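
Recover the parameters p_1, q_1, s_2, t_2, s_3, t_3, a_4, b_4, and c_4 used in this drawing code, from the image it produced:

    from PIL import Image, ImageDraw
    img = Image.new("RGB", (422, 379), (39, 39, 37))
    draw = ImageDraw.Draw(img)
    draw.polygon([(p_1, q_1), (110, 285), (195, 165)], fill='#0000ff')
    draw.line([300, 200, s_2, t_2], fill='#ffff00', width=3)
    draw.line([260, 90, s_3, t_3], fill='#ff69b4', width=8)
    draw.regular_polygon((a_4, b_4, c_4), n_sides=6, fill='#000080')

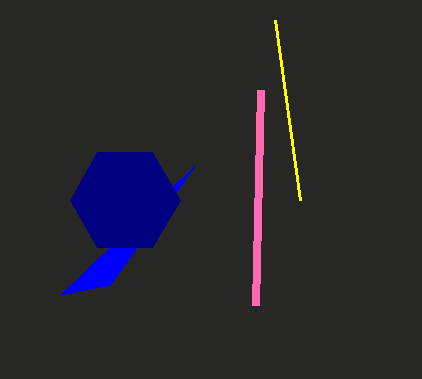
p_1 = 60; q_1 = 295; s_2 = 275; t_2 = 20; s_3 = 255; t_3 = 305; a_4 = 125; b_4 = 200; c_4 = 55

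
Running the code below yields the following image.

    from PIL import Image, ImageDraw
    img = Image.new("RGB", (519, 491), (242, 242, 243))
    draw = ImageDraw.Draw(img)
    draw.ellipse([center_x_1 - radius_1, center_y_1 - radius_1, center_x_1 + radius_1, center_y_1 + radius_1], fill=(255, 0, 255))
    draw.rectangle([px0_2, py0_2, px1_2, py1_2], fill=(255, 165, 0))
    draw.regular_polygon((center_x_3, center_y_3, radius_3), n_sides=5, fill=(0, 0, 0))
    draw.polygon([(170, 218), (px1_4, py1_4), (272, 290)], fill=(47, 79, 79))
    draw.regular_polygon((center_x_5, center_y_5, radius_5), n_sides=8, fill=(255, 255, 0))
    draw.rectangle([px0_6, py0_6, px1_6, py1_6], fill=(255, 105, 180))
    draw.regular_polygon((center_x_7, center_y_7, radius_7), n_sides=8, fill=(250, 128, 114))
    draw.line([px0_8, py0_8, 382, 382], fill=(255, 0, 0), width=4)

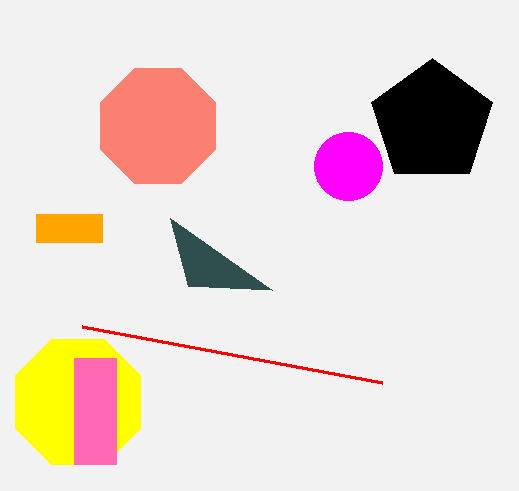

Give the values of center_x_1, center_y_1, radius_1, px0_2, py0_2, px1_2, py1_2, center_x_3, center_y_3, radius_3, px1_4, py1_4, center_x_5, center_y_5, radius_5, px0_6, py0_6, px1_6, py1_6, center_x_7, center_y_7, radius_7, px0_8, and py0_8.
center_x_1 = 348
center_y_1 = 166
radius_1 = 34
px0_2 = 36
py0_2 = 214
px1_2 = 102
py1_2 = 242
center_x_3 = 432
center_y_3 = 122
radius_3 = 64
px1_4 = 188
py1_4 = 286
center_x_5 = 78
center_y_5 = 402
radius_5 = 68
px0_6 = 74
py0_6 = 358
px1_6 = 116
py1_6 = 464
center_x_7 = 158
center_y_7 = 126
radius_7 = 62
px0_8 = 82
py0_8 = 326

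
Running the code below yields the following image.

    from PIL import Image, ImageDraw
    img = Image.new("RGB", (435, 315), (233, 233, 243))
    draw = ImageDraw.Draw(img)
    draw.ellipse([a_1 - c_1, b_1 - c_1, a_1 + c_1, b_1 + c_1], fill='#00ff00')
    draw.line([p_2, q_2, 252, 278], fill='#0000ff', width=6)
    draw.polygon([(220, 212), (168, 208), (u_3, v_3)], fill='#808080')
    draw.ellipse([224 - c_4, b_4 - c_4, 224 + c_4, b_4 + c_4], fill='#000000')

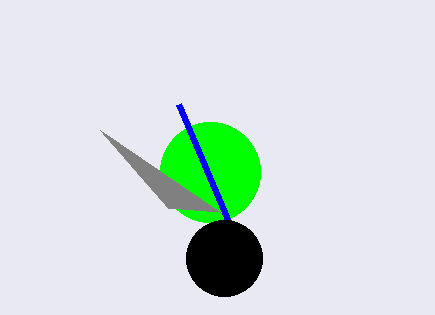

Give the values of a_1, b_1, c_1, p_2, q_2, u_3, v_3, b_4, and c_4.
a_1 = 210
b_1 = 172
c_1 = 50
p_2 = 178
q_2 = 104
u_3 = 100
v_3 = 130
b_4 = 258
c_4 = 38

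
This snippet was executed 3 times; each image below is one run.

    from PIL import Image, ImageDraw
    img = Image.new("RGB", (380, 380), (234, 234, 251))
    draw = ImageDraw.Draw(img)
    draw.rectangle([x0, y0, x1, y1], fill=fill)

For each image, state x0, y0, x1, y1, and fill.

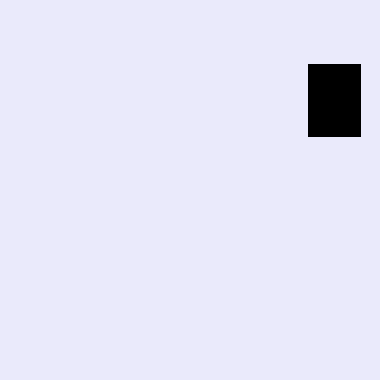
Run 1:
x0 = 308; y0 = 64; x1 = 360; y1 = 136; fill = 'black'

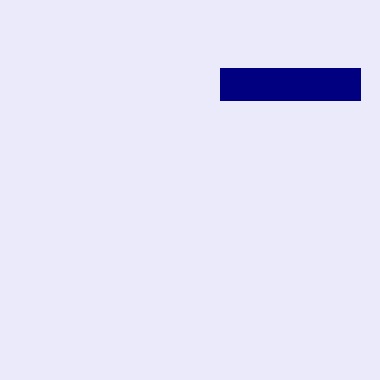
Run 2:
x0 = 220, y0 = 68, x1 = 360, y1 = 100, fill = 'navy'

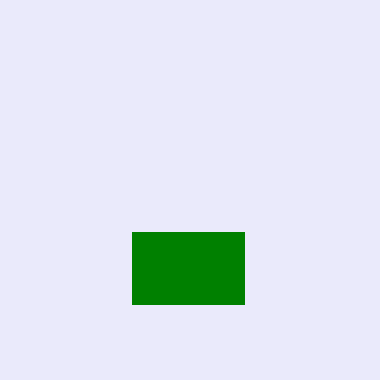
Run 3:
x0 = 132
y0 = 232
x1 = 244
y1 = 304
fill = 'green'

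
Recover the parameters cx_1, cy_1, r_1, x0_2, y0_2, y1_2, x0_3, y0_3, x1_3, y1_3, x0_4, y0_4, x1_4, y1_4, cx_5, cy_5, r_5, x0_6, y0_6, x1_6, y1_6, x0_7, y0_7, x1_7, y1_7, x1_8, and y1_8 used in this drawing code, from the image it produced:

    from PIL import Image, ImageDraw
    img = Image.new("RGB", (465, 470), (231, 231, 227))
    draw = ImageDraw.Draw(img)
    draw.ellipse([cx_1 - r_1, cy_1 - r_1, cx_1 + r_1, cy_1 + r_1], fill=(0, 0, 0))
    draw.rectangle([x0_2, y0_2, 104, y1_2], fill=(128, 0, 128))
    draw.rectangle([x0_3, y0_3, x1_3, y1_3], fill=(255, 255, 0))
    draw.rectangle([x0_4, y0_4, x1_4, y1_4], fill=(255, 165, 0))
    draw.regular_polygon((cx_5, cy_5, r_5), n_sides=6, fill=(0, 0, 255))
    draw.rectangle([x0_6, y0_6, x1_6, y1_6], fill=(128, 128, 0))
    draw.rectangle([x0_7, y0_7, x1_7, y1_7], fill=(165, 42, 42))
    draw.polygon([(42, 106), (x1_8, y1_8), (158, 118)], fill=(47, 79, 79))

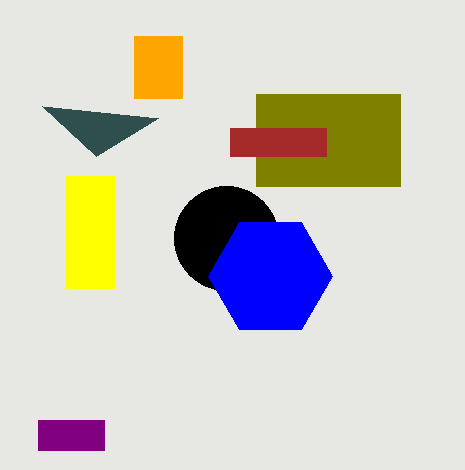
cx_1 = 226
cy_1 = 238
r_1 = 52
x0_2 = 38
y0_2 = 420
y1_2 = 450
x0_3 = 66
y0_3 = 176
x1_3 = 114
y1_3 = 288
x0_4 = 134
y0_4 = 36
x1_4 = 182
y1_4 = 98
cx_5 = 270
cy_5 = 276
r_5 = 62
x0_6 = 256
y0_6 = 94
x1_6 = 400
y1_6 = 186
x0_7 = 230
y0_7 = 128
x1_7 = 326
y1_7 = 156
x1_8 = 96
y1_8 = 156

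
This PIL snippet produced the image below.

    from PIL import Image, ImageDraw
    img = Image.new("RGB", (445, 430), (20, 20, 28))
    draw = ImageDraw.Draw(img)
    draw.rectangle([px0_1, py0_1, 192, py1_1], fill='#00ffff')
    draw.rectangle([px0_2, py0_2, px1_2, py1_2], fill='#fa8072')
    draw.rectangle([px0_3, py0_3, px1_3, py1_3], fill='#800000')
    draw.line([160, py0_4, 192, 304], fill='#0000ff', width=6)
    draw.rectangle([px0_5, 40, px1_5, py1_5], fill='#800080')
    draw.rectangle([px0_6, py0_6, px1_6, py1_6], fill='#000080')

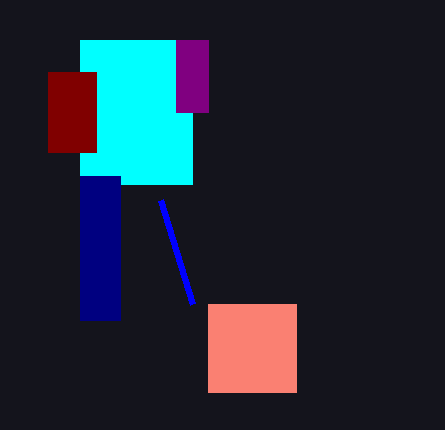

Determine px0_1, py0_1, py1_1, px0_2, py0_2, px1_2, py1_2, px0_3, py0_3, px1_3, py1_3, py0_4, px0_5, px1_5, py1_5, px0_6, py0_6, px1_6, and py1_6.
px0_1 = 80, py0_1 = 40, py1_1 = 184, px0_2 = 208, py0_2 = 304, px1_2 = 296, py1_2 = 392, px0_3 = 48, py0_3 = 72, px1_3 = 96, py1_3 = 152, py0_4 = 200, px0_5 = 176, px1_5 = 208, py1_5 = 112, px0_6 = 80, py0_6 = 176, px1_6 = 120, py1_6 = 320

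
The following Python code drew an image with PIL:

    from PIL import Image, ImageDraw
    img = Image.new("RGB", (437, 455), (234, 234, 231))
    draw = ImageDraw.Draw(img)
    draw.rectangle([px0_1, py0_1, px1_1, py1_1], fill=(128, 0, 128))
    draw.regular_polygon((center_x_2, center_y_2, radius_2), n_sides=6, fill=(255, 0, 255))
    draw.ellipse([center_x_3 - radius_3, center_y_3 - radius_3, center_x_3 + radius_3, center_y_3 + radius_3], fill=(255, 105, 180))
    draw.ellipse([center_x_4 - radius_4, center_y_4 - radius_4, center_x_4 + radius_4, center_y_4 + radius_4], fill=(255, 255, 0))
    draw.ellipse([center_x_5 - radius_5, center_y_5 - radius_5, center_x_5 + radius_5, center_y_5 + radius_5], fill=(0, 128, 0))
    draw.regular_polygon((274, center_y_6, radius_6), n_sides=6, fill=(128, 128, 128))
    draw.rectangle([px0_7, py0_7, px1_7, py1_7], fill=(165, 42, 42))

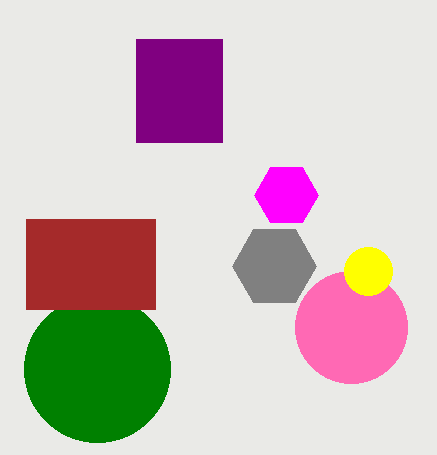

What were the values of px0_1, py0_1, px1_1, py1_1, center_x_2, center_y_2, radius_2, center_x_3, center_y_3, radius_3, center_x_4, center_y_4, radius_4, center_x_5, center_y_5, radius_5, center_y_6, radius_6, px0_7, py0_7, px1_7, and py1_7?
px0_1 = 136
py0_1 = 39
px1_1 = 222
py1_1 = 142
center_x_2 = 286
center_y_2 = 195
radius_2 = 32
center_x_3 = 351
center_y_3 = 327
radius_3 = 56
center_x_4 = 368
center_y_4 = 271
radius_4 = 24
center_x_5 = 97
center_y_5 = 369
radius_5 = 73
center_y_6 = 266
radius_6 = 42
px0_7 = 26
py0_7 = 219
px1_7 = 155
py1_7 = 309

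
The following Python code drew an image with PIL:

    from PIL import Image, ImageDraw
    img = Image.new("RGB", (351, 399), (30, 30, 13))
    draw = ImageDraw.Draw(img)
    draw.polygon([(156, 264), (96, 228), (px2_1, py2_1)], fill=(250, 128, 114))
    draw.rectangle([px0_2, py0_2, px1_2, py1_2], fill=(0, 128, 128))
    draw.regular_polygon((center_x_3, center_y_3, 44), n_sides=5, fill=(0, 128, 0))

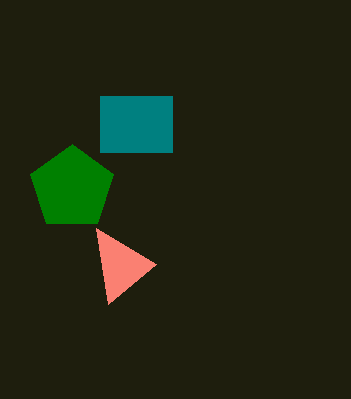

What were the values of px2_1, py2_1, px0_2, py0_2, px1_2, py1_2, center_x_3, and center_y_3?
px2_1 = 108
py2_1 = 304
px0_2 = 100
py0_2 = 96
px1_2 = 172
py1_2 = 152
center_x_3 = 72
center_y_3 = 188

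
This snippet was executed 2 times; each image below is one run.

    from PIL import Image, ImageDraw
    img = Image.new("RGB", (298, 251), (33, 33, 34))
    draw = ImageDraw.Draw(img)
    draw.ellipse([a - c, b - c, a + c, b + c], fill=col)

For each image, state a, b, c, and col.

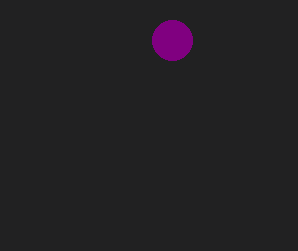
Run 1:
a = 172; b = 40; c = 20; col = 'purple'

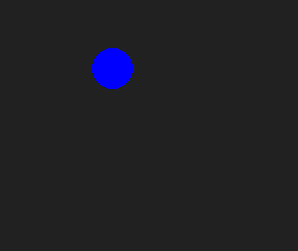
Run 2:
a = 112; b = 68; c = 20; col = 'blue'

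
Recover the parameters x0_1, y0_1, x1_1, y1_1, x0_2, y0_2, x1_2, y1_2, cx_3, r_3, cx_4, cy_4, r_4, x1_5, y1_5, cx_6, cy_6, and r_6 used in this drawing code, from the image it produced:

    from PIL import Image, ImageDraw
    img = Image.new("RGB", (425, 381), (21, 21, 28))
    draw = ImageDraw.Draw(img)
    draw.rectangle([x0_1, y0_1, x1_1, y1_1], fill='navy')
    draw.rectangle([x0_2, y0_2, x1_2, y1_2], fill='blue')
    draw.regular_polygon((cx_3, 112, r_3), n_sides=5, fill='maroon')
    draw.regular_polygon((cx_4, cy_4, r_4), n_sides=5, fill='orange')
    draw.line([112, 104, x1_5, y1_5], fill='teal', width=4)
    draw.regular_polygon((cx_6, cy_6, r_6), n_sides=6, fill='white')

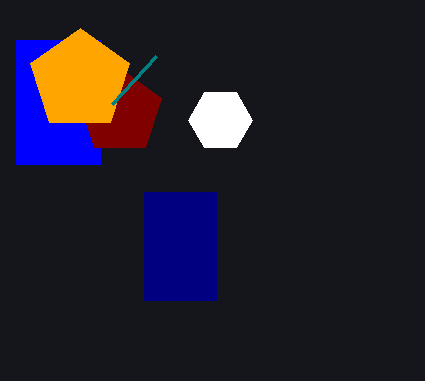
x0_1 = 144
y0_1 = 192
x1_1 = 216
y1_1 = 300
x0_2 = 16
y0_2 = 40
x1_2 = 100
y1_2 = 164
cx_3 = 120
r_3 = 44
cx_4 = 80
cy_4 = 80
r_4 = 52
x1_5 = 156
y1_5 = 56
cx_6 = 220
cy_6 = 120
r_6 = 32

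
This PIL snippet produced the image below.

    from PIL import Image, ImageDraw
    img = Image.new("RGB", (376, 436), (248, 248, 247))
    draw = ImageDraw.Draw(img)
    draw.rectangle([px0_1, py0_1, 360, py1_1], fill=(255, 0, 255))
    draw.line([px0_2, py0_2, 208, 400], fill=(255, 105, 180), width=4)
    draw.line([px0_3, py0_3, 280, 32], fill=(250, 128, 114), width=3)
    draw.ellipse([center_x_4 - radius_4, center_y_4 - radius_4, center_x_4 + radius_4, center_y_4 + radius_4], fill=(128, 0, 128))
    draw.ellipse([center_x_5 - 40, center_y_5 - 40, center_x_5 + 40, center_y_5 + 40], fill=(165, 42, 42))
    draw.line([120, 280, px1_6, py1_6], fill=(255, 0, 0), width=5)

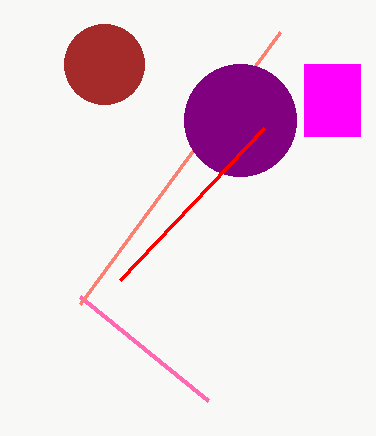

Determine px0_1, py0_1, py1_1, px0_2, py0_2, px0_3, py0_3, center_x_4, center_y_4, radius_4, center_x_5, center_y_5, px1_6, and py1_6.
px0_1 = 304; py0_1 = 64; py1_1 = 136; px0_2 = 80; py0_2 = 296; px0_3 = 80; py0_3 = 304; center_x_4 = 240; center_y_4 = 120; radius_4 = 56; center_x_5 = 104; center_y_5 = 64; px1_6 = 264; py1_6 = 128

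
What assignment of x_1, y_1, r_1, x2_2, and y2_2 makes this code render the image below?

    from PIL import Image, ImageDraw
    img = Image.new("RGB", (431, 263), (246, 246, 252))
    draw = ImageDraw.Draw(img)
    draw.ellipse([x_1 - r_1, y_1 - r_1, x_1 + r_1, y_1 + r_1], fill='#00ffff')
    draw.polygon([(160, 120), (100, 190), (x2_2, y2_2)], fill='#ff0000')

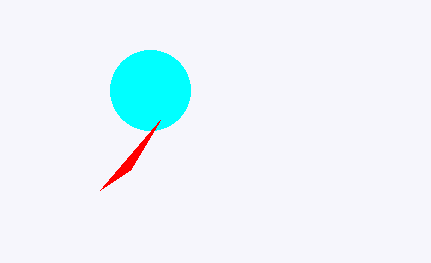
x_1 = 150; y_1 = 90; r_1 = 40; x2_2 = 130; y2_2 = 170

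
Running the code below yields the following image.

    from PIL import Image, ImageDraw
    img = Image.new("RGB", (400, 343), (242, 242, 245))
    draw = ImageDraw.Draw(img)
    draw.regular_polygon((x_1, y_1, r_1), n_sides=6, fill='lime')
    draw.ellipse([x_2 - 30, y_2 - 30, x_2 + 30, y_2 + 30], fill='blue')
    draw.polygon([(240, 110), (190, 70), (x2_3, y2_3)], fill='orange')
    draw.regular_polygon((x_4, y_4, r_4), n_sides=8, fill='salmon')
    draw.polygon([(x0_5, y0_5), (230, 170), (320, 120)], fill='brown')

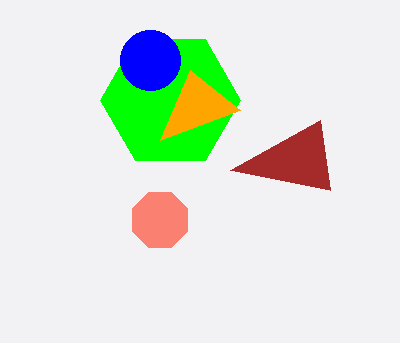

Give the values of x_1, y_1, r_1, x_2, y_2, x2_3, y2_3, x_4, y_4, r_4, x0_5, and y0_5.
x_1 = 170, y_1 = 100, r_1 = 70, x_2 = 150, y_2 = 60, x2_3 = 160, y2_3 = 140, x_4 = 160, y_4 = 220, r_4 = 30, x0_5 = 330, y0_5 = 190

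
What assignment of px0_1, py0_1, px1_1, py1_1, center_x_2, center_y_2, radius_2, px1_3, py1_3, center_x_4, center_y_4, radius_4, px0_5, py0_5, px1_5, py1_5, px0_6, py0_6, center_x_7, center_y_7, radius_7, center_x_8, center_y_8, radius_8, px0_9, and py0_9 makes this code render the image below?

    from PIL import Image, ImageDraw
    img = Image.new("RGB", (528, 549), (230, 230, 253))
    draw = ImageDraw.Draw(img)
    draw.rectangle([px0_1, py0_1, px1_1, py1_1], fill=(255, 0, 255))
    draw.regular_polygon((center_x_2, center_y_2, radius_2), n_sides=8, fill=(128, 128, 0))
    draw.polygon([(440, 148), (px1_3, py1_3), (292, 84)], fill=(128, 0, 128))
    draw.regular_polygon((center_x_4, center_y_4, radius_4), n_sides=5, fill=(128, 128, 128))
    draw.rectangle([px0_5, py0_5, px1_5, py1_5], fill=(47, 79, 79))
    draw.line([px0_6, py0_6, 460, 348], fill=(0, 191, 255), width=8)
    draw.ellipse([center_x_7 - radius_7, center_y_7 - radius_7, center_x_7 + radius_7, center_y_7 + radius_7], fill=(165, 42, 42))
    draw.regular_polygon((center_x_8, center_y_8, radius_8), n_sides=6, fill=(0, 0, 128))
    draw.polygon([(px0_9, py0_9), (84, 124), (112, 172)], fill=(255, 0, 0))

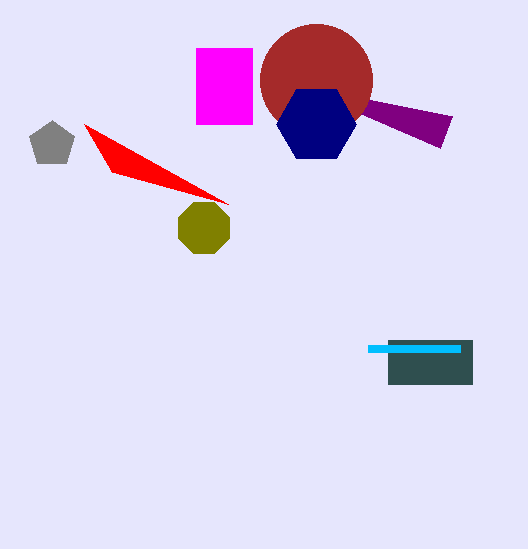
px0_1 = 196
py0_1 = 48
px1_1 = 252
py1_1 = 124
center_x_2 = 204
center_y_2 = 228
radius_2 = 28
px1_3 = 452
py1_3 = 116
center_x_4 = 52
center_y_4 = 144
radius_4 = 24
px0_5 = 388
py0_5 = 340
px1_5 = 472
py1_5 = 384
px0_6 = 368
py0_6 = 348
center_x_7 = 316
center_y_7 = 80
radius_7 = 56
center_x_8 = 316
center_y_8 = 124
radius_8 = 40
px0_9 = 228
py0_9 = 204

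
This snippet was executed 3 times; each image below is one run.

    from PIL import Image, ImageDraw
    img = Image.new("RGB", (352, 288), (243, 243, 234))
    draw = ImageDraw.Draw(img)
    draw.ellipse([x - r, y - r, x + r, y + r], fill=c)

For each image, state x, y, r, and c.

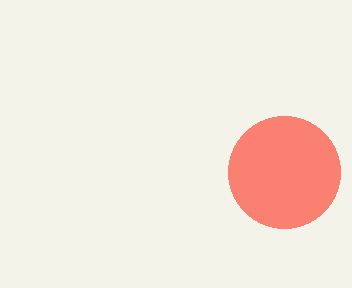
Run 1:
x = 284
y = 172
r = 56
c = 'salmon'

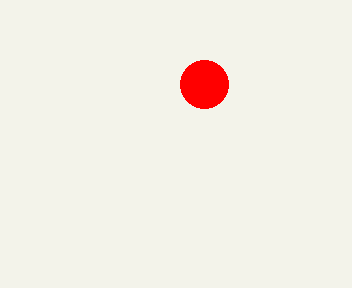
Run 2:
x = 204
y = 84
r = 24
c = 'red'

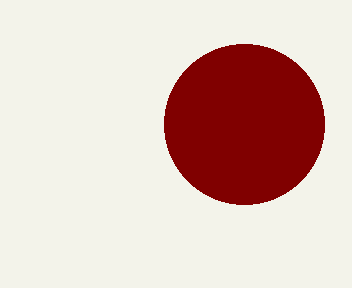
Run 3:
x = 244; y = 124; r = 80; c = 'maroon'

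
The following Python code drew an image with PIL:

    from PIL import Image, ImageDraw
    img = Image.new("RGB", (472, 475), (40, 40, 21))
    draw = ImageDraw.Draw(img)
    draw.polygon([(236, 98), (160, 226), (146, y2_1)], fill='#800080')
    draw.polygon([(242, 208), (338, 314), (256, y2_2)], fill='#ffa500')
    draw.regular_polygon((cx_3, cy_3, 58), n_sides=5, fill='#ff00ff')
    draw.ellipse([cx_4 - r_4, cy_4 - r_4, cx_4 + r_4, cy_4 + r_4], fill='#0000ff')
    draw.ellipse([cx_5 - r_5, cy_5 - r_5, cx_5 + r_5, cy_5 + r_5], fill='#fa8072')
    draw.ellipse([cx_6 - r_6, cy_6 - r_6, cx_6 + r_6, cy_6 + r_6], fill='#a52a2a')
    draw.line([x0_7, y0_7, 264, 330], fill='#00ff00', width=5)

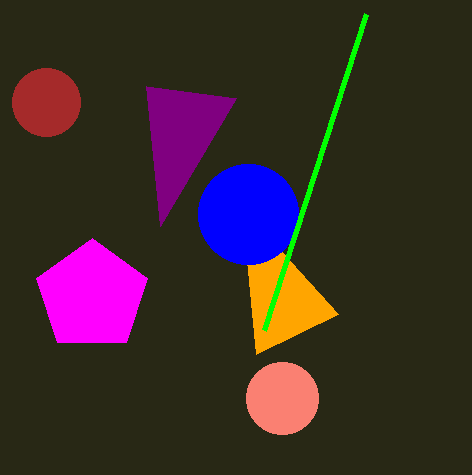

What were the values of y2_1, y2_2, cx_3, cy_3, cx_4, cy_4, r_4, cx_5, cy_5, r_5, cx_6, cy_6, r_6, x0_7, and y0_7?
y2_1 = 86
y2_2 = 354
cx_3 = 92
cy_3 = 296
cx_4 = 248
cy_4 = 214
r_4 = 50
cx_5 = 282
cy_5 = 398
r_5 = 36
cx_6 = 46
cy_6 = 102
r_6 = 34
x0_7 = 366
y0_7 = 14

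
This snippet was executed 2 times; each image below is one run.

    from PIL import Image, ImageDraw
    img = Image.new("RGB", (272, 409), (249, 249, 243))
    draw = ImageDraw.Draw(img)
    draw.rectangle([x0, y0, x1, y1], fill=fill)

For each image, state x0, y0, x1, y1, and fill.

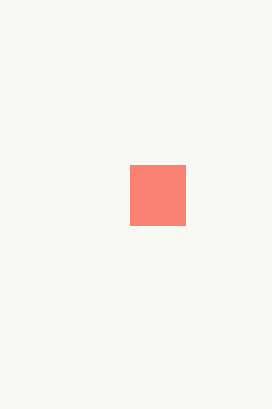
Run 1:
x0 = 130
y0 = 165
x1 = 185
y1 = 225
fill = 'salmon'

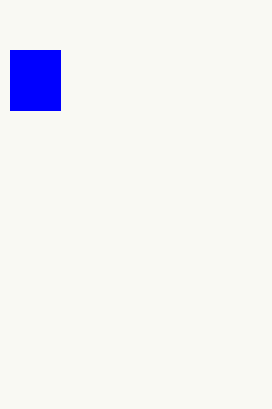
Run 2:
x0 = 10
y0 = 50
x1 = 60
y1 = 110
fill = 'blue'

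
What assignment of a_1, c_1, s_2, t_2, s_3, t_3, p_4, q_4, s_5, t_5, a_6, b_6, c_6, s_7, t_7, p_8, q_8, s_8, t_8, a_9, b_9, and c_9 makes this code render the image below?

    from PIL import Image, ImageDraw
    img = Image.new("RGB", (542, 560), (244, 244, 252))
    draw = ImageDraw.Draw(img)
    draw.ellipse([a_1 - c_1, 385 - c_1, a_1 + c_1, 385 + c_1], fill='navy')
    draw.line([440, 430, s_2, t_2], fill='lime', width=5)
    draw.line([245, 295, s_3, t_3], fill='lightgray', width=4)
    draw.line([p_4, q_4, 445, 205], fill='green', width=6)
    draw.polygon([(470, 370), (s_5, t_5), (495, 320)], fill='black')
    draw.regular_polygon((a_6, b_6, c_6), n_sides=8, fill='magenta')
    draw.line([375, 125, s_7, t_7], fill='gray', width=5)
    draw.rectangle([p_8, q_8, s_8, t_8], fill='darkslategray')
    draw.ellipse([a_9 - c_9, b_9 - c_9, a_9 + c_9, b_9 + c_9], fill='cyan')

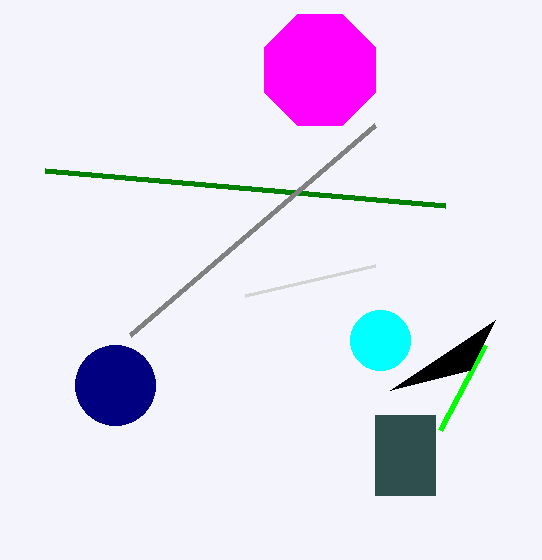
a_1 = 115, c_1 = 40, s_2 = 485, t_2 = 345, s_3 = 375, t_3 = 265, p_4 = 45, q_4 = 170, s_5 = 390, t_5 = 390, a_6 = 320, b_6 = 70, c_6 = 60, s_7 = 130, t_7 = 335, p_8 = 375, q_8 = 415, s_8 = 435, t_8 = 495, a_9 = 380, b_9 = 340, c_9 = 30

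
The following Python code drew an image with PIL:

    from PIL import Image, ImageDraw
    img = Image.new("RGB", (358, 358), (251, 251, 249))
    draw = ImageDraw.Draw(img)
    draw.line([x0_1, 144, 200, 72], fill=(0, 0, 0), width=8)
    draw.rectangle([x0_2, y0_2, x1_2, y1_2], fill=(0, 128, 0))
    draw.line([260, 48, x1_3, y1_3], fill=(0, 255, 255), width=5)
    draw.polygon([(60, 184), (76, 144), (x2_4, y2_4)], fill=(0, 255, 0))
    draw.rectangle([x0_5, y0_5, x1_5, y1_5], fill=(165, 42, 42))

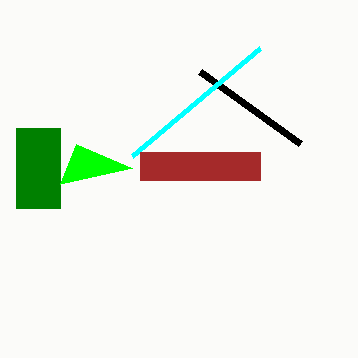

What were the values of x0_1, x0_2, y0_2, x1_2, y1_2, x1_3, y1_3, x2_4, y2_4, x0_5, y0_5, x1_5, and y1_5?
x0_1 = 300, x0_2 = 16, y0_2 = 128, x1_2 = 60, y1_2 = 208, x1_3 = 132, y1_3 = 156, x2_4 = 132, y2_4 = 168, x0_5 = 140, y0_5 = 152, x1_5 = 260, y1_5 = 180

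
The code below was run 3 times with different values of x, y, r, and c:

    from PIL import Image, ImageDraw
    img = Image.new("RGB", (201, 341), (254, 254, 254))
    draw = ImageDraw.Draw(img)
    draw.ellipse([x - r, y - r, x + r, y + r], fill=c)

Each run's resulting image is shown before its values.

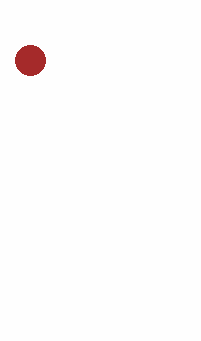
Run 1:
x = 30, y = 60, r = 15, c = 'brown'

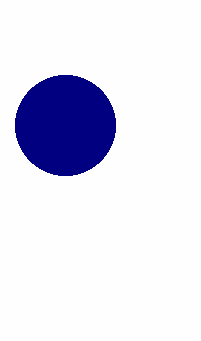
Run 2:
x = 65, y = 125, r = 50, c = 'navy'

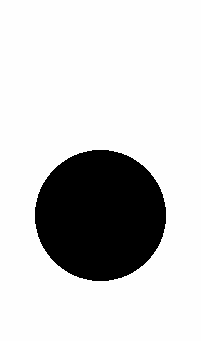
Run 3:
x = 100; y = 215; r = 65; c = 'black'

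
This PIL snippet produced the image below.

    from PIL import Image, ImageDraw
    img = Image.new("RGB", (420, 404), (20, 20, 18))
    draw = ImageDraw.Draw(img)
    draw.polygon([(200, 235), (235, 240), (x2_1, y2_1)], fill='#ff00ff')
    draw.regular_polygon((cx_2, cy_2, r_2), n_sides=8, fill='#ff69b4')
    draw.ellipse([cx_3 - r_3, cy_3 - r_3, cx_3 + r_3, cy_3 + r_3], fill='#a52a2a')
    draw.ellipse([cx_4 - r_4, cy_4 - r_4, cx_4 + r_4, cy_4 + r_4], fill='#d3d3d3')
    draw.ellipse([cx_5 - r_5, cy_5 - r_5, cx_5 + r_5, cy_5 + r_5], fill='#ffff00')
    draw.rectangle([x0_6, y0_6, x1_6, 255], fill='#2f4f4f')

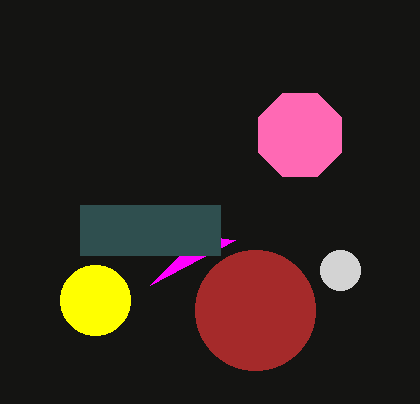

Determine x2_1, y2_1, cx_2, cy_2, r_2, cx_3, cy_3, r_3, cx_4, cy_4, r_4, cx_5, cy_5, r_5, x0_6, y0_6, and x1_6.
x2_1 = 150; y2_1 = 285; cx_2 = 300; cy_2 = 135; r_2 = 45; cx_3 = 255; cy_3 = 310; r_3 = 60; cx_4 = 340; cy_4 = 270; r_4 = 20; cx_5 = 95; cy_5 = 300; r_5 = 35; x0_6 = 80; y0_6 = 205; x1_6 = 220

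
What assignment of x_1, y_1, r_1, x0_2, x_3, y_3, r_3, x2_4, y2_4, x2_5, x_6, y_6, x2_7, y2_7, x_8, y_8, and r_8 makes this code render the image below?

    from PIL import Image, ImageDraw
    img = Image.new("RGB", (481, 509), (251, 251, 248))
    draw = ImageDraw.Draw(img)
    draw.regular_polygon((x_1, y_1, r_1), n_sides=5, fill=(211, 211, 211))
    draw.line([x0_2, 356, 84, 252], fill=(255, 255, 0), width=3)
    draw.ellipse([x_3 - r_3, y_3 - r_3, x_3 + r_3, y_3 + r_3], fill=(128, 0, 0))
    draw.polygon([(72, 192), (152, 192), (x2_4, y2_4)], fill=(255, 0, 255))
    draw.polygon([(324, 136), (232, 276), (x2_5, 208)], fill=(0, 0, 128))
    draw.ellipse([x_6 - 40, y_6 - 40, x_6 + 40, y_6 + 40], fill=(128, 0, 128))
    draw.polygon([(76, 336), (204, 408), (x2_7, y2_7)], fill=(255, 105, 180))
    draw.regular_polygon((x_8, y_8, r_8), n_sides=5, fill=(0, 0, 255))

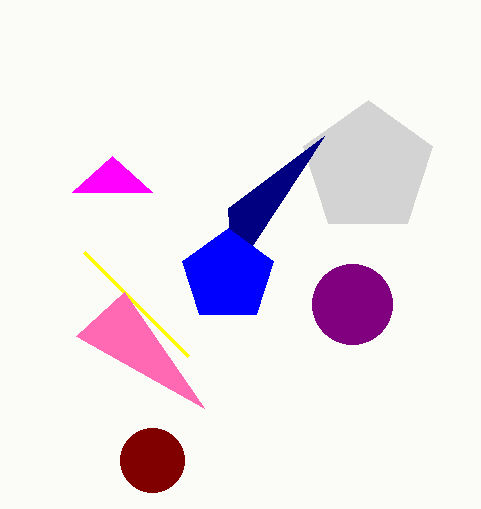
x_1 = 368
y_1 = 168
r_1 = 68
x0_2 = 188
x_3 = 152
y_3 = 460
r_3 = 32
x2_4 = 112
y2_4 = 156
x2_5 = 228
x_6 = 352
y_6 = 304
x2_7 = 124
y2_7 = 292
x_8 = 228
y_8 = 276
r_8 = 48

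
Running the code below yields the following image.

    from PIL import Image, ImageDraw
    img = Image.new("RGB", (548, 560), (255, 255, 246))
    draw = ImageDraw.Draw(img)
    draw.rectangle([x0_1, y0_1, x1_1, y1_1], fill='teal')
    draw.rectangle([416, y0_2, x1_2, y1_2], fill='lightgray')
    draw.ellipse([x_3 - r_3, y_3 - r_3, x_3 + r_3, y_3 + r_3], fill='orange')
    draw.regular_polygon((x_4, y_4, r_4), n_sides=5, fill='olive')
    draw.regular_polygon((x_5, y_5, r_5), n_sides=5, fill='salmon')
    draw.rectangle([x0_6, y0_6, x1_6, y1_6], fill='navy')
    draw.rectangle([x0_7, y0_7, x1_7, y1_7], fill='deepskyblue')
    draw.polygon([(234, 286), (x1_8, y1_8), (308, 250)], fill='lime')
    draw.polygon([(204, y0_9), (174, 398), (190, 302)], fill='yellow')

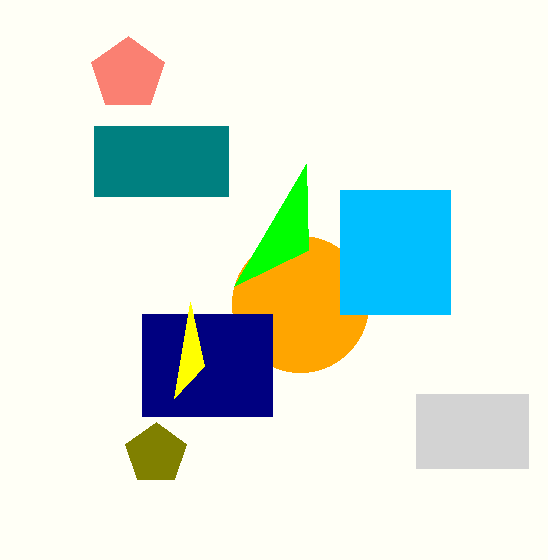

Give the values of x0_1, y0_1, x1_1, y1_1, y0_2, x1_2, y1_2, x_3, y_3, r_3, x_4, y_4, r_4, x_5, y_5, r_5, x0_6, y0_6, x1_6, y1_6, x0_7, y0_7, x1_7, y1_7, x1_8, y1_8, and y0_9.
x0_1 = 94
y0_1 = 126
x1_1 = 228
y1_1 = 196
y0_2 = 394
x1_2 = 528
y1_2 = 468
x_3 = 300
y_3 = 304
r_3 = 68
x_4 = 156
y_4 = 454
r_4 = 32
x_5 = 128
y_5 = 74
r_5 = 38
x0_6 = 142
y0_6 = 314
x1_6 = 272
y1_6 = 416
x0_7 = 340
y0_7 = 190
x1_7 = 450
y1_7 = 314
x1_8 = 306
y1_8 = 164
y0_9 = 366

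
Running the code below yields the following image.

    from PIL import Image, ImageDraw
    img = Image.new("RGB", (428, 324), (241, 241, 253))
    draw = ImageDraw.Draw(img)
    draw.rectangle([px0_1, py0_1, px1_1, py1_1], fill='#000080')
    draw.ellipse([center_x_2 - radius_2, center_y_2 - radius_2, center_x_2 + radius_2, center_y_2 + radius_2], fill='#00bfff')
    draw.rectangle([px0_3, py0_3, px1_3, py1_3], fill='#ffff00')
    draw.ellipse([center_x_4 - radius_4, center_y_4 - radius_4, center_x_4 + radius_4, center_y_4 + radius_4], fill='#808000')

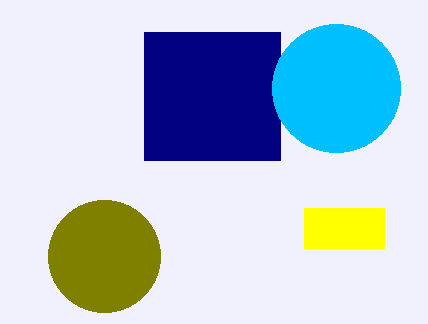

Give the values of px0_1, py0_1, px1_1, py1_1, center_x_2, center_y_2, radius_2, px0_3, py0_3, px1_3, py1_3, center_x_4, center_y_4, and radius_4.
px0_1 = 144, py0_1 = 32, px1_1 = 280, py1_1 = 160, center_x_2 = 336, center_y_2 = 88, radius_2 = 64, px0_3 = 304, py0_3 = 208, px1_3 = 384, py1_3 = 248, center_x_4 = 104, center_y_4 = 256, radius_4 = 56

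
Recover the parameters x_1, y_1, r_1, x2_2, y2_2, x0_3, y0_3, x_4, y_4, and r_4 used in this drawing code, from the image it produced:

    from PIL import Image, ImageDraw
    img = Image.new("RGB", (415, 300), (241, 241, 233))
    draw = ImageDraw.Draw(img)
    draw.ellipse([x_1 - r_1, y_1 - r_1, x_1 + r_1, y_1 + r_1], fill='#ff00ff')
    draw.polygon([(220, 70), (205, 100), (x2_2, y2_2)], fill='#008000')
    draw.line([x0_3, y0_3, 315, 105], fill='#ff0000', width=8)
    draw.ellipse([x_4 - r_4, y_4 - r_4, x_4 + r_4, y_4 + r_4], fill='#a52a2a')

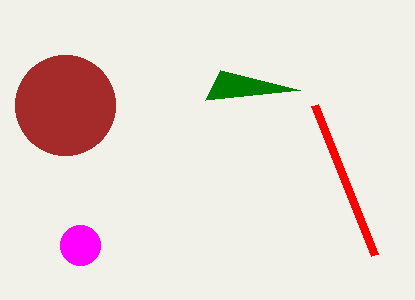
x_1 = 80, y_1 = 245, r_1 = 20, x2_2 = 300, y2_2 = 90, x0_3 = 375, y0_3 = 255, x_4 = 65, y_4 = 105, r_4 = 50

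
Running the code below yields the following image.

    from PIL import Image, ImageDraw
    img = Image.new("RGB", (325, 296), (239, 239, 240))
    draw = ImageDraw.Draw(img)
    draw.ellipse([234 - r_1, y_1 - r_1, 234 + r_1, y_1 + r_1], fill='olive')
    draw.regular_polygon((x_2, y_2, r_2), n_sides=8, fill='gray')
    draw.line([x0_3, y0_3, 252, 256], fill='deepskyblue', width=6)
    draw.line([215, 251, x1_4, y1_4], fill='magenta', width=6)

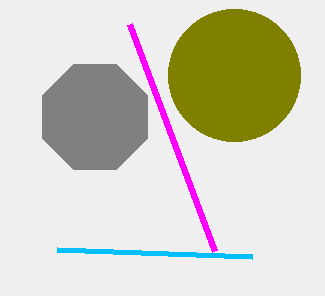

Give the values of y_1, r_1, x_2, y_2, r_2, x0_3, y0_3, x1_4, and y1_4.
y_1 = 75, r_1 = 66, x_2 = 95, y_2 = 117, r_2 = 57, x0_3 = 57, y0_3 = 249, x1_4 = 130, y1_4 = 24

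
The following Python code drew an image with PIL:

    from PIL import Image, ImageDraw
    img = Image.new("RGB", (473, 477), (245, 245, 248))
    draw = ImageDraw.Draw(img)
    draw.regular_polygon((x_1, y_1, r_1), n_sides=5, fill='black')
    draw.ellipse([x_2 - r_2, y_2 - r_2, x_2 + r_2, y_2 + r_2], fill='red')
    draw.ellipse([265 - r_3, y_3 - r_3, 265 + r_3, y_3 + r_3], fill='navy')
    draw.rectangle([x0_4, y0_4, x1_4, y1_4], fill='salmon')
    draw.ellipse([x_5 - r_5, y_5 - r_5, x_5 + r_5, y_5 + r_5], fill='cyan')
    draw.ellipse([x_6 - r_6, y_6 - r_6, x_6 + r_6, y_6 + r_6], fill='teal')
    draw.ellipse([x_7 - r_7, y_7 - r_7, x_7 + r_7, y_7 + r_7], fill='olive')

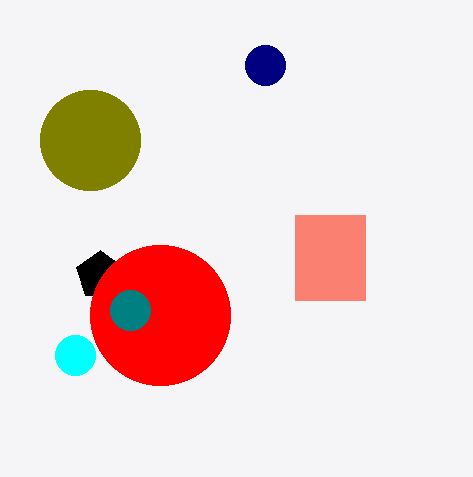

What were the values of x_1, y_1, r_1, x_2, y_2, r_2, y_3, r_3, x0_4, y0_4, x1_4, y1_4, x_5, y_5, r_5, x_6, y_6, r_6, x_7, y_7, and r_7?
x_1 = 100; y_1 = 275; r_1 = 25; x_2 = 160; y_2 = 315; r_2 = 70; y_3 = 65; r_3 = 20; x0_4 = 295; y0_4 = 215; x1_4 = 365; y1_4 = 300; x_5 = 75; y_5 = 355; r_5 = 20; x_6 = 130; y_6 = 310; r_6 = 20; x_7 = 90; y_7 = 140; r_7 = 50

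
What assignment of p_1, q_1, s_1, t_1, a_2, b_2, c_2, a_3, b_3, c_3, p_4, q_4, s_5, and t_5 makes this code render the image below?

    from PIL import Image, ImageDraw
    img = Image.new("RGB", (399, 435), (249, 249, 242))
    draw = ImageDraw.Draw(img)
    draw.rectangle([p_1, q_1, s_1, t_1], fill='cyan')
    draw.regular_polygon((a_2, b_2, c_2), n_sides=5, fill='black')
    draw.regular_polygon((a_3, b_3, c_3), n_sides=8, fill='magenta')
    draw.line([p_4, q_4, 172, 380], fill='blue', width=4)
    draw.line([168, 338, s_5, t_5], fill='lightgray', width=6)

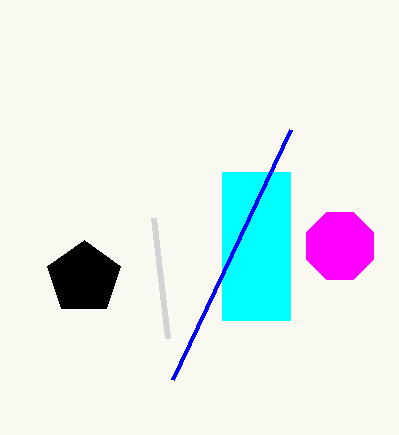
p_1 = 222; q_1 = 172; s_1 = 290; t_1 = 320; a_2 = 84; b_2 = 278; c_2 = 38; a_3 = 340; b_3 = 246; c_3 = 36; p_4 = 290; q_4 = 130; s_5 = 154; t_5 = 218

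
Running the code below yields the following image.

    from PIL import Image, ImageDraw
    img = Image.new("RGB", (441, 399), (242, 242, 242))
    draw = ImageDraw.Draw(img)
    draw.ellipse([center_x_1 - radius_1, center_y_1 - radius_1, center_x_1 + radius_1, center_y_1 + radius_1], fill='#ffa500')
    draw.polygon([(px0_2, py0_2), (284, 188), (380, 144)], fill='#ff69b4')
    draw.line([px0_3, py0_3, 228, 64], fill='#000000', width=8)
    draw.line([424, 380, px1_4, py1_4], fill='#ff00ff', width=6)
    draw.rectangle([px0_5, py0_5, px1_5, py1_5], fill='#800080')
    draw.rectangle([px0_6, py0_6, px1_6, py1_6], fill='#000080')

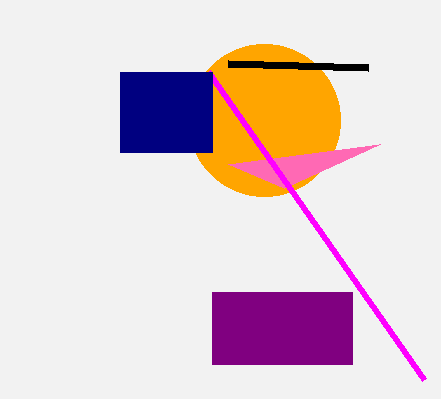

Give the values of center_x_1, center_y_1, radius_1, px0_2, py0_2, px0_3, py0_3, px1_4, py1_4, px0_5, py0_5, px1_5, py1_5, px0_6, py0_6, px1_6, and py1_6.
center_x_1 = 264, center_y_1 = 120, radius_1 = 76, px0_2 = 228, py0_2 = 164, px0_3 = 368, py0_3 = 68, px1_4 = 208, py1_4 = 72, px0_5 = 212, py0_5 = 292, px1_5 = 352, py1_5 = 364, px0_6 = 120, py0_6 = 72, px1_6 = 212, py1_6 = 152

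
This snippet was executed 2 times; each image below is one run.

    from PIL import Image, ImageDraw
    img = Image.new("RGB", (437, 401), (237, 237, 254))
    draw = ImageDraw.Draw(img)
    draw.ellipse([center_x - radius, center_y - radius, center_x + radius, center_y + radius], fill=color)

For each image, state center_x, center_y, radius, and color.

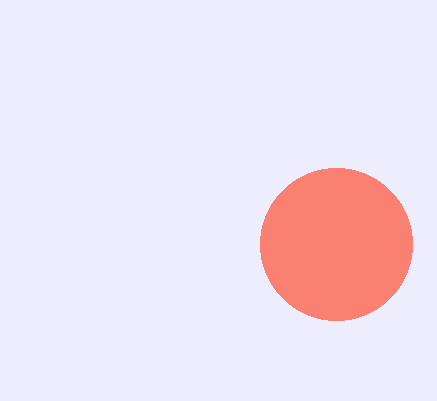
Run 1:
center_x = 336; center_y = 244; radius = 76; color = 'salmon'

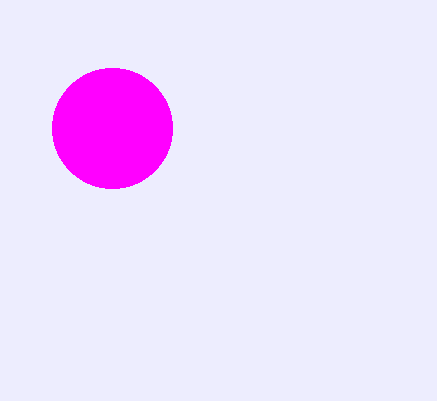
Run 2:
center_x = 112; center_y = 128; radius = 60; color = 'magenta'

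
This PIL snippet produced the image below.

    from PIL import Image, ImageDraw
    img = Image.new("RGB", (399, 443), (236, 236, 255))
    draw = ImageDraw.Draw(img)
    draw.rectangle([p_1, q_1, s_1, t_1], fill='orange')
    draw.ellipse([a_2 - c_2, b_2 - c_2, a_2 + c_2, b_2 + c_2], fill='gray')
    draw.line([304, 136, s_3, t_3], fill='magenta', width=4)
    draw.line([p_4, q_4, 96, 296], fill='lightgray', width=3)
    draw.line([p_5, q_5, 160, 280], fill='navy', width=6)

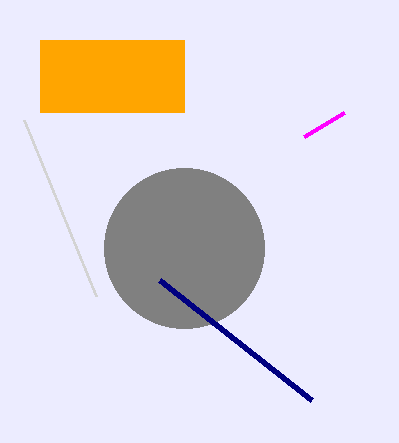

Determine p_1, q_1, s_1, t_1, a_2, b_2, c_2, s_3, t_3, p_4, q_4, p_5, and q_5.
p_1 = 40, q_1 = 40, s_1 = 184, t_1 = 112, a_2 = 184, b_2 = 248, c_2 = 80, s_3 = 344, t_3 = 112, p_4 = 24, q_4 = 120, p_5 = 312, q_5 = 400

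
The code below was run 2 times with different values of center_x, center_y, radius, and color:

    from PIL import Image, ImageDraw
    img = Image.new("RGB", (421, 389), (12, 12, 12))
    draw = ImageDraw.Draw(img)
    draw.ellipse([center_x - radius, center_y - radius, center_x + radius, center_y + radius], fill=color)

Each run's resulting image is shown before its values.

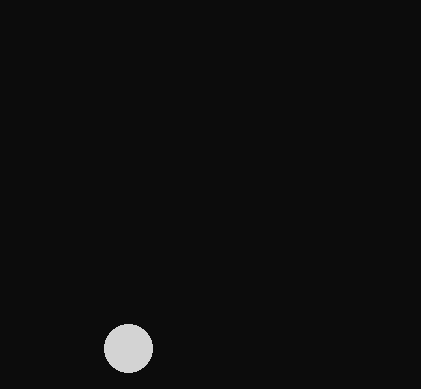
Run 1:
center_x = 128, center_y = 348, radius = 24, color = 'lightgray'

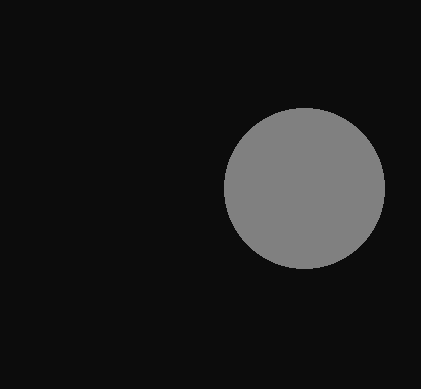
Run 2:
center_x = 304
center_y = 188
radius = 80
color = 'gray'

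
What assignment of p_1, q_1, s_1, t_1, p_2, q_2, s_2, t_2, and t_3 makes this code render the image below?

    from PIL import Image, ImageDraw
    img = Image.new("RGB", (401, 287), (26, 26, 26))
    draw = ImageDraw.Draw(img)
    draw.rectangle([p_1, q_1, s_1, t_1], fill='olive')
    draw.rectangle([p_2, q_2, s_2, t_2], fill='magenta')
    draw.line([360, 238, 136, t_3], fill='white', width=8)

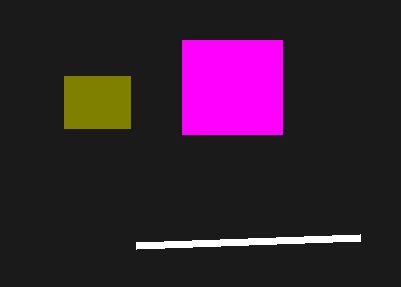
p_1 = 64, q_1 = 76, s_1 = 130, t_1 = 128, p_2 = 182, q_2 = 40, s_2 = 282, t_2 = 134, t_3 = 246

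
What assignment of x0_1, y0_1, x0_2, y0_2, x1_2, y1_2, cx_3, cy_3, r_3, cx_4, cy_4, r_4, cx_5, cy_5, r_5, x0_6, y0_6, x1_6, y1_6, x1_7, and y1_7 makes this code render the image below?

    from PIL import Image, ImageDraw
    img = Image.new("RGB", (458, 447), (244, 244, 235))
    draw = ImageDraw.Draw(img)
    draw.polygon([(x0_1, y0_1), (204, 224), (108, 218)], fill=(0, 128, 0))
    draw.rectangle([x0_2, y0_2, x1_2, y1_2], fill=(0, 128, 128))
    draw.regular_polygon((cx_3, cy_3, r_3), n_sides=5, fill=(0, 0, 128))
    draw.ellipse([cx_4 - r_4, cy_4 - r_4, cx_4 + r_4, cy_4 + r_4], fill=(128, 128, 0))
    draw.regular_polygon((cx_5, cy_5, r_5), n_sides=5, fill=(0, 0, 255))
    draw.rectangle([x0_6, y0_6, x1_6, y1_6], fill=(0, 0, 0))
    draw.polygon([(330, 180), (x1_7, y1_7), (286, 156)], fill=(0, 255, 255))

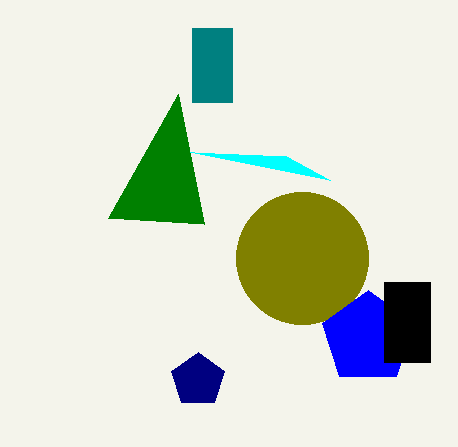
x0_1 = 178
y0_1 = 94
x0_2 = 192
y0_2 = 28
x1_2 = 232
y1_2 = 102
cx_3 = 198
cy_3 = 380
r_3 = 28
cx_4 = 302
cy_4 = 258
r_4 = 66
cx_5 = 368
cy_5 = 338
r_5 = 48
x0_6 = 384
y0_6 = 282
x1_6 = 430
y1_6 = 362
x1_7 = 190
y1_7 = 152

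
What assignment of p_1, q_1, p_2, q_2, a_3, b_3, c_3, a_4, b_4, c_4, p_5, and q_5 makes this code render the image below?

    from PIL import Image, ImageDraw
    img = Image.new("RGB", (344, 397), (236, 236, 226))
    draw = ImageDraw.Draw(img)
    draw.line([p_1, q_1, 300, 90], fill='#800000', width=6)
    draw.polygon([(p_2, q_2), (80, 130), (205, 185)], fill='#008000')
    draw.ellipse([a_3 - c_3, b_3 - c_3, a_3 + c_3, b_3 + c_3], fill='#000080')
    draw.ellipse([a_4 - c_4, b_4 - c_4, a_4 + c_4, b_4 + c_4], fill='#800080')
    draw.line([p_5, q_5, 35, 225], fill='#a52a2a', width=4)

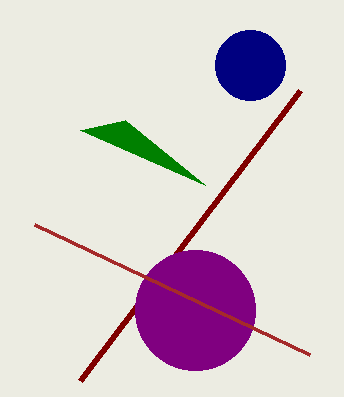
p_1 = 80
q_1 = 380
p_2 = 125
q_2 = 120
a_3 = 250
b_3 = 65
c_3 = 35
a_4 = 195
b_4 = 310
c_4 = 60
p_5 = 310
q_5 = 355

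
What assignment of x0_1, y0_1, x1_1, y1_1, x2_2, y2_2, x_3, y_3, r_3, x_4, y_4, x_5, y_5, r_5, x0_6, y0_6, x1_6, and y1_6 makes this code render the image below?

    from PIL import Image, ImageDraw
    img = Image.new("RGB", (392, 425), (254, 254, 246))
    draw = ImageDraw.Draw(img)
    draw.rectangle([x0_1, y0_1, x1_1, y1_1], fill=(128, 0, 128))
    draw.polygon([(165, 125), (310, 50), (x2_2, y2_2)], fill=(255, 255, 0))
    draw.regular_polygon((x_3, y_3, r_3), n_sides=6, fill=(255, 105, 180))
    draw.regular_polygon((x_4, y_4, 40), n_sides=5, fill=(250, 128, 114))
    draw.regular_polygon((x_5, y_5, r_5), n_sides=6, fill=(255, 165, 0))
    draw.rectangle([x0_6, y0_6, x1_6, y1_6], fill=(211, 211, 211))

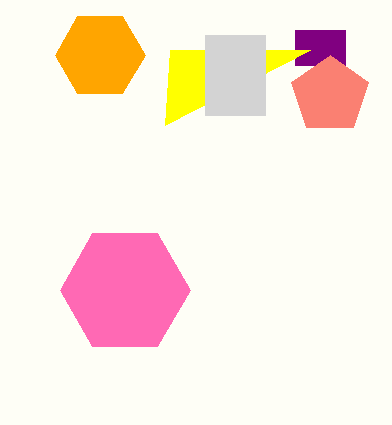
x0_1 = 295; y0_1 = 30; x1_1 = 345; y1_1 = 65; x2_2 = 170; y2_2 = 50; x_3 = 125; y_3 = 290; r_3 = 65; x_4 = 330; y_4 = 95; x_5 = 100; y_5 = 55; r_5 = 45; x0_6 = 205; y0_6 = 35; x1_6 = 265; y1_6 = 115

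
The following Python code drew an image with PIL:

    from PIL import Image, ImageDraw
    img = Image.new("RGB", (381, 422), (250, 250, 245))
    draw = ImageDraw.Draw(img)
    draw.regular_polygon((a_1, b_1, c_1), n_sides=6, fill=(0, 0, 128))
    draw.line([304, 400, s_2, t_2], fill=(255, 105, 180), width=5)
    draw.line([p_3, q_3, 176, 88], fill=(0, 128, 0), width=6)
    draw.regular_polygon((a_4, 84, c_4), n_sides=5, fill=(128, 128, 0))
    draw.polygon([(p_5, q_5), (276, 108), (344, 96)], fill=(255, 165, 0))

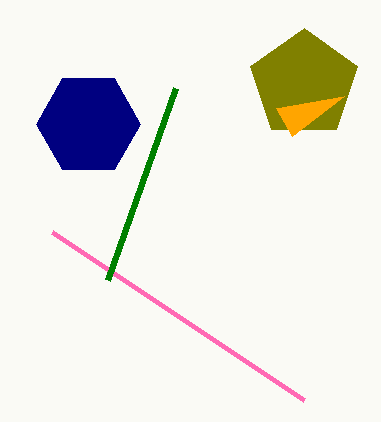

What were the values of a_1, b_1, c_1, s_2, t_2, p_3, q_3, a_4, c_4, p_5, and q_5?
a_1 = 88
b_1 = 124
c_1 = 52
s_2 = 52
t_2 = 232
p_3 = 108
q_3 = 280
a_4 = 304
c_4 = 56
p_5 = 292
q_5 = 136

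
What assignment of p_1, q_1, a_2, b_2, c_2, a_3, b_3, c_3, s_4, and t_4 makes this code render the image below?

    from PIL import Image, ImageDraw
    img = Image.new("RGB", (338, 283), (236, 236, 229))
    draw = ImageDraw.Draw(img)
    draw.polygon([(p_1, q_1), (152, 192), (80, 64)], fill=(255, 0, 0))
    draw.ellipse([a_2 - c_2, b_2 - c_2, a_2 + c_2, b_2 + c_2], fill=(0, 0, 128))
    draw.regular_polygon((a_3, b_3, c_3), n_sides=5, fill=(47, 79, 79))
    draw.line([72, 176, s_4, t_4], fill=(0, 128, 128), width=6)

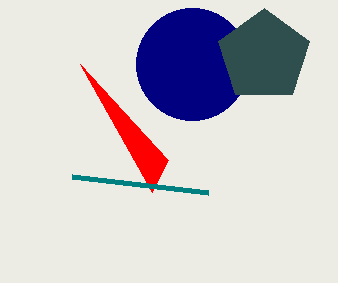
p_1 = 168; q_1 = 160; a_2 = 192; b_2 = 64; c_2 = 56; a_3 = 264; b_3 = 56; c_3 = 48; s_4 = 208; t_4 = 192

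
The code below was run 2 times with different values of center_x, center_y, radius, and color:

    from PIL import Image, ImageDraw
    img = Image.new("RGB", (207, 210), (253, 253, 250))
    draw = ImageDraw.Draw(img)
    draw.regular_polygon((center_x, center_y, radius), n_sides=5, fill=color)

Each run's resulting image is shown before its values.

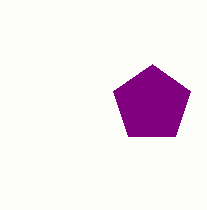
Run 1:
center_x = 152
center_y = 104
radius = 40
color = 'purple'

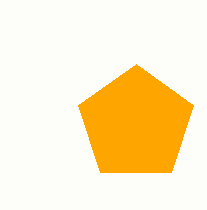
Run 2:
center_x = 136
center_y = 124
radius = 60
color = 'orange'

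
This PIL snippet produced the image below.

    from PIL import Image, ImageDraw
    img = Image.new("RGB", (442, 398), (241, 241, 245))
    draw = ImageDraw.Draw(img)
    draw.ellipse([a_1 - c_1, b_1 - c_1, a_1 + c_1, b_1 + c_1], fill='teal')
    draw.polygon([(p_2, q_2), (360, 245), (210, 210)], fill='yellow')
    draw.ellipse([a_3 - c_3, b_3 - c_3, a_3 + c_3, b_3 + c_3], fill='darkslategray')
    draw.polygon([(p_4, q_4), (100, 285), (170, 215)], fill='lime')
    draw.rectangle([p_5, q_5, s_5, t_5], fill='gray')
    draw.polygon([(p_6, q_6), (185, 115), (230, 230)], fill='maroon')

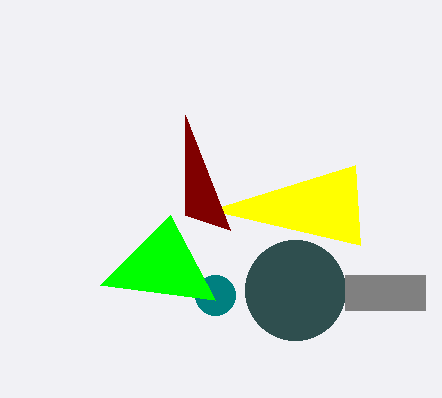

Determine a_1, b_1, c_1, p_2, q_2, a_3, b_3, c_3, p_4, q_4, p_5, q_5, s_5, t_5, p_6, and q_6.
a_1 = 215; b_1 = 295; c_1 = 20; p_2 = 355; q_2 = 165; a_3 = 295; b_3 = 290; c_3 = 50; p_4 = 215; q_4 = 300; p_5 = 345; q_5 = 275; s_5 = 425; t_5 = 310; p_6 = 185; q_6 = 215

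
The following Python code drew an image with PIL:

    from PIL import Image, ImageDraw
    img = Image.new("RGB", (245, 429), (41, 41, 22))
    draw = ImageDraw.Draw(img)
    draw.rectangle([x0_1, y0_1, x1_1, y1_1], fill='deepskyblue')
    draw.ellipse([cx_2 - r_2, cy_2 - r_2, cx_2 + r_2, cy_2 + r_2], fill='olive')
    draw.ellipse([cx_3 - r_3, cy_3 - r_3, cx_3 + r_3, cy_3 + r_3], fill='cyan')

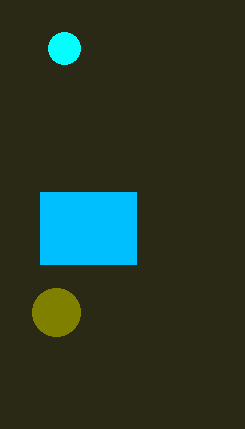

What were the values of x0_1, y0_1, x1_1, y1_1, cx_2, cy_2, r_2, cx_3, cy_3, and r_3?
x0_1 = 40
y0_1 = 192
x1_1 = 136
y1_1 = 264
cx_2 = 56
cy_2 = 312
r_2 = 24
cx_3 = 64
cy_3 = 48
r_3 = 16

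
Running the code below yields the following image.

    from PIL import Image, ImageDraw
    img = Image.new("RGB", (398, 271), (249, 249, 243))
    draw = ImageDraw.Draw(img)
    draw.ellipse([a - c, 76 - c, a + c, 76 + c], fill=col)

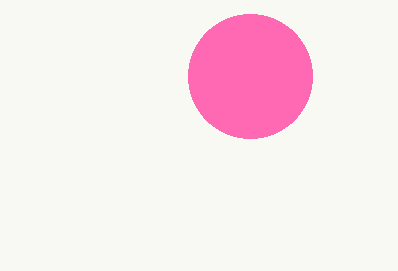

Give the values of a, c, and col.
a = 250; c = 62; col = 'hotpink'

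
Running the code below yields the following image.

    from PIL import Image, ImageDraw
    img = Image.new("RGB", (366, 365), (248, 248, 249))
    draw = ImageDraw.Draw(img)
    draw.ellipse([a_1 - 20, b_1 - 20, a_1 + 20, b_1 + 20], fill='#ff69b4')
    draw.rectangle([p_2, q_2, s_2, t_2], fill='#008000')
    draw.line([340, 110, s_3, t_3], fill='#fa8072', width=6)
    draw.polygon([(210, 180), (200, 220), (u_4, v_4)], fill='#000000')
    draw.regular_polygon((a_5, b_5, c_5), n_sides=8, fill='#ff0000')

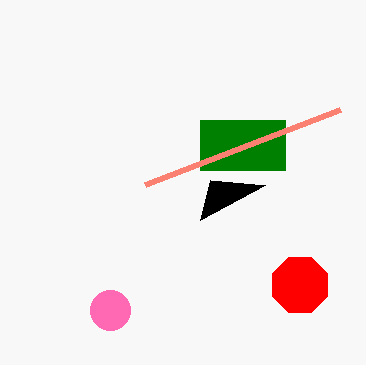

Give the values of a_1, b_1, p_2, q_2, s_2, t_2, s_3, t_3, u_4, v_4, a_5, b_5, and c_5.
a_1 = 110, b_1 = 310, p_2 = 200, q_2 = 120, s_2 = 285, t_2 = 170, s_3 = 145, t_3 = 185, u_4 = 265, v_4 = 185, a_5 = 300, b_5 = 285, c_5 = 30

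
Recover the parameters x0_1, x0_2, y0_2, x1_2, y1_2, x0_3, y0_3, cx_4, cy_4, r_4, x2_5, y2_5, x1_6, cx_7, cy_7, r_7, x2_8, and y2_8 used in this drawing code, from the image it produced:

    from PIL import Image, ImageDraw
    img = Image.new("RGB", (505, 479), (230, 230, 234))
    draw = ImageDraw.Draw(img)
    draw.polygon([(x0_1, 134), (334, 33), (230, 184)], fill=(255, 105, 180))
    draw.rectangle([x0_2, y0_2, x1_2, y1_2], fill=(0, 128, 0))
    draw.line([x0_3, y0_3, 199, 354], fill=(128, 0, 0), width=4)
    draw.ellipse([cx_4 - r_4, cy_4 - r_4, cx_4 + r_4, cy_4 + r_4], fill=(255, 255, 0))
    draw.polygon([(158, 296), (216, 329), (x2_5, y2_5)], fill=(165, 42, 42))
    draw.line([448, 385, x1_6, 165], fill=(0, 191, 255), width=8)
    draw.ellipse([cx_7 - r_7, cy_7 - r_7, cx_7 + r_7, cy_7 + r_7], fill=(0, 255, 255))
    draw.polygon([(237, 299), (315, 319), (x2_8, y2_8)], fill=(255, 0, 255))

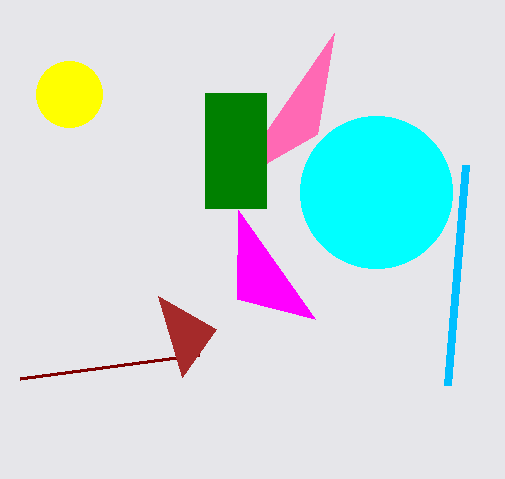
x0_1 = 317
x0_2 = 205
y0_2 = 93
x1_2 = 266
y1_2 = 208
x0_3 = 20
y0_3 = 378
cx_4 = 69
cy_4 = 94
r_4 = 33
x2_5 = 182
y2_5 = 377
x1_6 = 466
cx_7 = 376
cy_7 = 192
r_7 = 76
x2_8 = 238
y2_8 = 210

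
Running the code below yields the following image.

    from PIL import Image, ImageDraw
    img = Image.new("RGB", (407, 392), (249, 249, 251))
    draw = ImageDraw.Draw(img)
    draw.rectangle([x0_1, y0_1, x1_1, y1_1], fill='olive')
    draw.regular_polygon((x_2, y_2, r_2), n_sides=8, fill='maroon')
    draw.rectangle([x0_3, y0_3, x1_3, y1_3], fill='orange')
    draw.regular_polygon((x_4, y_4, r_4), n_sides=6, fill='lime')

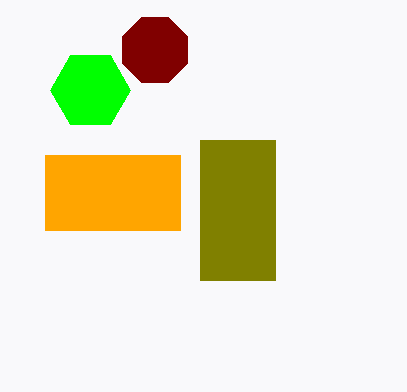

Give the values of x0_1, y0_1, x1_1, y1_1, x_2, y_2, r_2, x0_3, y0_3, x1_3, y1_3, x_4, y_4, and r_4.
x0_1 = 200
y0_1 = 140
x1_1 = 275
y1_1 = 280
x_2 = 155
y_2 = 50
r_2 = 35
x0_3 = 45
y0_3 = 155
x1_3 = 180
y1_3 = 230
x_4 = 90
y_4 = 90
r_4 = 40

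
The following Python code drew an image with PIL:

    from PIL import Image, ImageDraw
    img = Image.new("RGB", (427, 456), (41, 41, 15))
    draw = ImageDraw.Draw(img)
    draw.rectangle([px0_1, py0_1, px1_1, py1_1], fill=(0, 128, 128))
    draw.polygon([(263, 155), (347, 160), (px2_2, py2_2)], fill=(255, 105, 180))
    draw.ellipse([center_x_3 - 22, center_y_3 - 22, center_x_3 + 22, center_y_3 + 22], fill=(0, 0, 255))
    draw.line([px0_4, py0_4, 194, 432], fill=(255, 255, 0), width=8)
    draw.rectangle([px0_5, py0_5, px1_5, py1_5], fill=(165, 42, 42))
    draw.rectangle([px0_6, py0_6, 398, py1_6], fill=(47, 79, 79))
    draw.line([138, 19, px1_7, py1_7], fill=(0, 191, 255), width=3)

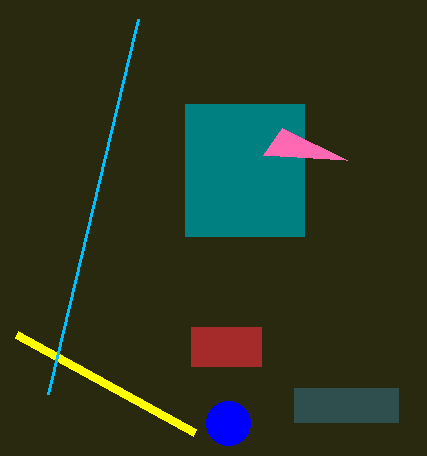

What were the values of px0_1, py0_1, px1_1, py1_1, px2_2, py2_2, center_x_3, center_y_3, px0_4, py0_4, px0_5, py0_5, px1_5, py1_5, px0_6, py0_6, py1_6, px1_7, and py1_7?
px0_1 = 185; py0_1 = 104; px1_1 = 304; py1_1 = 236; px2_2 = 282; py2_2 = 128; center_x_3 = 228; center_y_3 = 423; px0_4 = 16; py0_4 = 334; px0_5 = 191; py0_5 = 327; px1_5 = 261; py1_5 = 366; px0_6 = 294; py0_6 = 388; py1_6 = 422; px1_7 = 48; py1_7 = 394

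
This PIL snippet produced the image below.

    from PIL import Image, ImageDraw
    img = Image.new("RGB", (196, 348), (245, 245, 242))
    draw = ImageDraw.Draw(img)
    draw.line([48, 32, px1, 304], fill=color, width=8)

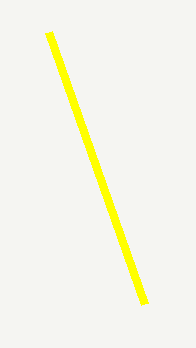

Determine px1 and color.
px1 = 144
color = 'yellow'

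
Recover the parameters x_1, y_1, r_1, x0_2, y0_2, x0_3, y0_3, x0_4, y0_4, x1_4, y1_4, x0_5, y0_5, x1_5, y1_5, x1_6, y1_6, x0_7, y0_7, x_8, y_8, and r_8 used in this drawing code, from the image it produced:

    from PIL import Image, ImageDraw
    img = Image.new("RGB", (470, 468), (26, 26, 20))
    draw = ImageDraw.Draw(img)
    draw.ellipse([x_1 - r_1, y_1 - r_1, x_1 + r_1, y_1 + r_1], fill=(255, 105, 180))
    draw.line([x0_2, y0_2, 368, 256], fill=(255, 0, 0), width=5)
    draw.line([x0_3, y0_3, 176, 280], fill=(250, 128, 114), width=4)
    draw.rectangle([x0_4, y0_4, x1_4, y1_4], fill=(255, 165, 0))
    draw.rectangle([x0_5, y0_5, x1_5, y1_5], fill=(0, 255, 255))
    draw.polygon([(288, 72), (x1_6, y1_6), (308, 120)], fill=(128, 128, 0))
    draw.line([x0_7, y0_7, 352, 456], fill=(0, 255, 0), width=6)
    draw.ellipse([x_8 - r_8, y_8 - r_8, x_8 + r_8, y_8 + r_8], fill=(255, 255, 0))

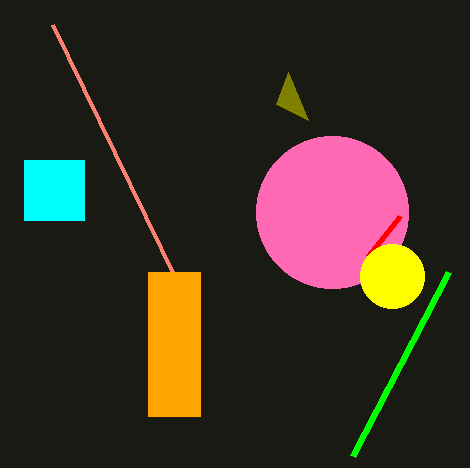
x_1 = 332
y_1 = 212
r_1 = 76
x0_2 = 400
y0_2 = 216
x0_3 = 52
y0_3 = 24
x0_4 = 148
y0_4 = 272
x1_4 = 200
y1_4 = 416
x0_5 = 24
y0_5 = 160
x1_5 = 84
y1_5 = 220
x1_6 = 276
y1_6 = 104
x0_7 = 448
y0_7 = 272
x_8 = 392
y_8 = 276
r_8 = 32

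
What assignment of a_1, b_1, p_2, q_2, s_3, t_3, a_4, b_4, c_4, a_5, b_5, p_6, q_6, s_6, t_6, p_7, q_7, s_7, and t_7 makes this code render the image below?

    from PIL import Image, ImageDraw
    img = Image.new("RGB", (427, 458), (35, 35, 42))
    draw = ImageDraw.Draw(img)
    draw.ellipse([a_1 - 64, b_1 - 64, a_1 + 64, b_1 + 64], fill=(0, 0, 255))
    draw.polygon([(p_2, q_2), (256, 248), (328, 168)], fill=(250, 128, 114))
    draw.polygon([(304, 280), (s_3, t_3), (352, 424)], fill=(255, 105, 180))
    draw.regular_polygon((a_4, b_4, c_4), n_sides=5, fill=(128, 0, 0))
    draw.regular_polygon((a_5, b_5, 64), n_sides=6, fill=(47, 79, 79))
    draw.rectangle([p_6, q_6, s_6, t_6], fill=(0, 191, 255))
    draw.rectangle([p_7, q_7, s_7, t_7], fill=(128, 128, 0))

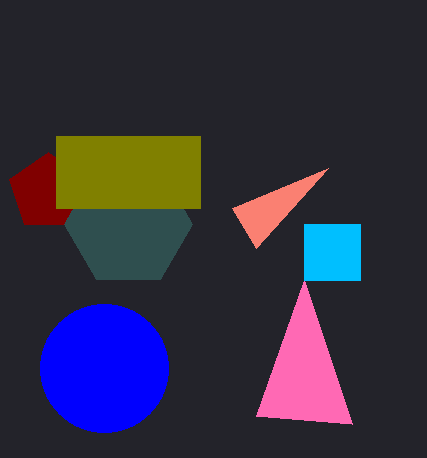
a_1 = 104
b_1 = 368
p_2 = 232
q_2 = 208
s_3 = 256
t_3 = 416
a_4 = 48
b_4 = 192
c_4 = 40
a_5 = 128
b_5 = 224
p_6 = 304
q_6 = 224
s_6 = 360
t_6 = 280
p_7 = 56
q_7 = 136
s_7 = 200
t_7 = 208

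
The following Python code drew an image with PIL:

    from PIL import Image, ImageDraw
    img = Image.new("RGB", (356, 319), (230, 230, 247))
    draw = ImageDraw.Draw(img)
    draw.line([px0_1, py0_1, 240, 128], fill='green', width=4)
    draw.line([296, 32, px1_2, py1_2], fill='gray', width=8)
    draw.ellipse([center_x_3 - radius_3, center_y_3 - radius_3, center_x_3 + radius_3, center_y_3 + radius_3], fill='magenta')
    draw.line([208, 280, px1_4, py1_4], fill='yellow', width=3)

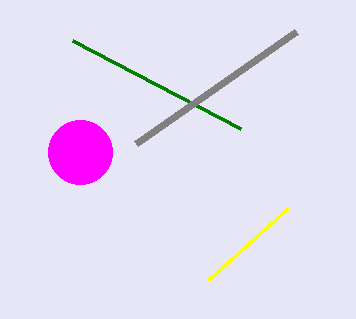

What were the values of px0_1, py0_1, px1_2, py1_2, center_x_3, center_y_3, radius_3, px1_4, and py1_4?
px0_1 = 72; py0_1 = 40; px1_2 = 136; py1_2 = 144; center_x_3 = 80; center_y_3 = 152; radius_3 = 32; px1_4 = 288; py1_4 = 208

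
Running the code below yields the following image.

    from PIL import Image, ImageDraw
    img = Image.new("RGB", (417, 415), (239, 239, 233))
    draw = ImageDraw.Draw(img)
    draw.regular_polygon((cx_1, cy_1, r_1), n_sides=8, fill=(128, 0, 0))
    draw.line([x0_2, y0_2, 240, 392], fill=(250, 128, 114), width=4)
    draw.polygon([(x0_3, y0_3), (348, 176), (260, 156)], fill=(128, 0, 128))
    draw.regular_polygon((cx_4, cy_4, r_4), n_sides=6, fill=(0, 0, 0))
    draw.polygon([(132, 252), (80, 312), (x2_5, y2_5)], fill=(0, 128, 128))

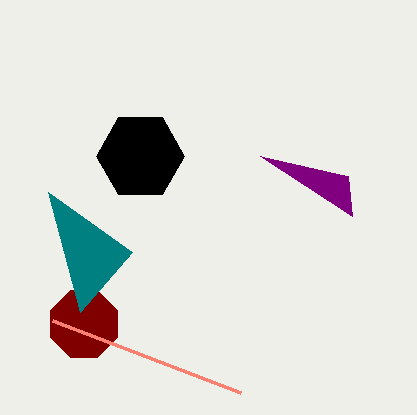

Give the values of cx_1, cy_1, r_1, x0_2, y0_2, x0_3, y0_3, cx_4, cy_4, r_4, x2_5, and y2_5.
cx_1 = 84, cy_1 = 324, r_1 = 36, x0_2 = 52, y0_2 = 320, x0_3 = 352, y0_3 = 216, cx_4 = 140, cy_4 = 156, r_4 = 44, x2_5 = 48, y2_5 = 192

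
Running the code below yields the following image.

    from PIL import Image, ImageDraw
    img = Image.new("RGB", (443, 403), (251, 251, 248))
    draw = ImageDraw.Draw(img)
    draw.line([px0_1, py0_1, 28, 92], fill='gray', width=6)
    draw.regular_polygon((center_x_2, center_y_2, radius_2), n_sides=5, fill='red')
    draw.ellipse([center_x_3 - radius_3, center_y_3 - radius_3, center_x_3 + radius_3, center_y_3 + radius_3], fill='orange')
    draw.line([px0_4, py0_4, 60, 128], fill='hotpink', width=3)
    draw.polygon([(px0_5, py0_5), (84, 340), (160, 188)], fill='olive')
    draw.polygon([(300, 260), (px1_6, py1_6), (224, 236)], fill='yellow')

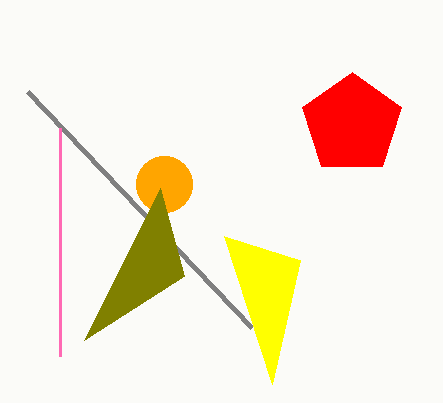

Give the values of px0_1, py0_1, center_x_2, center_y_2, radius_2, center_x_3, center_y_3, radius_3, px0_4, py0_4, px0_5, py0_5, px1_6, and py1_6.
px0_1 = 252; py0_1 = 328; center_x_2 = 352; center_y_2 = 124; radius_2 = 52; center_x_3 = 164; center_y_3 = 184; radius_3 = 28; px0_4 = 60; py0_4 = 356; px0_5 = 184; py0_5 = 276; px1_6 = 272; py1_6 = 384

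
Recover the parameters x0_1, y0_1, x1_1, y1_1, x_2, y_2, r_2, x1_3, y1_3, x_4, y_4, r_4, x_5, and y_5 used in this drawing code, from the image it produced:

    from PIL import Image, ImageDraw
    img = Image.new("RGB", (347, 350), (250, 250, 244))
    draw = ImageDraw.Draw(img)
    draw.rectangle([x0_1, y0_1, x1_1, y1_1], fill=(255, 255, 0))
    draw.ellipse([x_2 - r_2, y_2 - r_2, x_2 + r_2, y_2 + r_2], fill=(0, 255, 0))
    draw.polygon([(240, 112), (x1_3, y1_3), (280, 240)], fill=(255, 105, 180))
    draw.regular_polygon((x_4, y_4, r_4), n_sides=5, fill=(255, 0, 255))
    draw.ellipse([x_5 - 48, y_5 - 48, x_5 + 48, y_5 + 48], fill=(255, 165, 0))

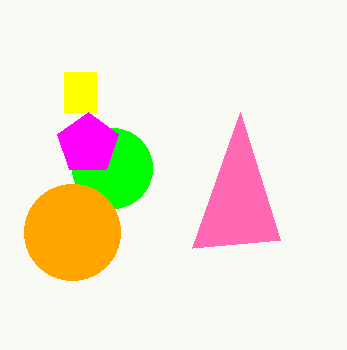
x0_1 = 64
y0_1 = 72
x1_1 = 96
y1_1 = 112
x_2 = 112
y_2 = 168
r_2 = 40
x1_3 = 192
y1_3 = 248
x_4 = 88
y_4 = 144
r_4 = 32
x_5 = 72
y_5 = 232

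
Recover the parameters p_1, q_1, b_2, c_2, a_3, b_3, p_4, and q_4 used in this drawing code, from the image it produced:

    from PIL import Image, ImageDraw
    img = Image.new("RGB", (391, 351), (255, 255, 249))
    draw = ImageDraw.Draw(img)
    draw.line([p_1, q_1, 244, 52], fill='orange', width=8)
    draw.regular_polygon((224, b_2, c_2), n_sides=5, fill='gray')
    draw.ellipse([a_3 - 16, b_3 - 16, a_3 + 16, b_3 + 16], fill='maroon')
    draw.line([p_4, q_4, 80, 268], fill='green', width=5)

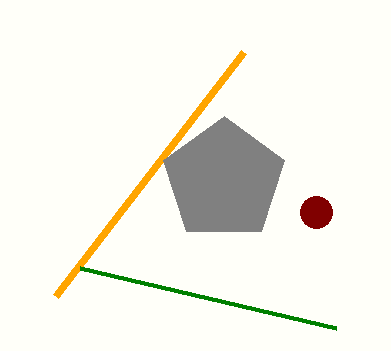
p_1 = 56; q_1 = 296; b_2 = 180; c_2 = 64; a_3 = 316; b_3 = 212; p_4 = 336; q_4 = 328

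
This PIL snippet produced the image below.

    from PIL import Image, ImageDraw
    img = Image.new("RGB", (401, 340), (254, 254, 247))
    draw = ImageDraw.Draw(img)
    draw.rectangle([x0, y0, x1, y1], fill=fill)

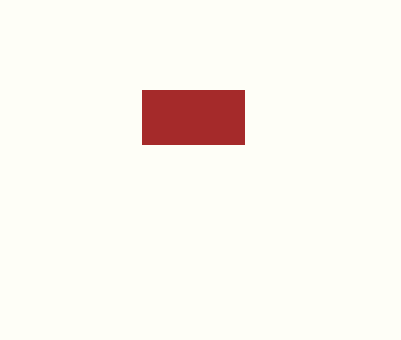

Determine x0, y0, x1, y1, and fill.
x0 = 142
y0 = 90
x1 = 244
y1 = 144
fill = 'brown'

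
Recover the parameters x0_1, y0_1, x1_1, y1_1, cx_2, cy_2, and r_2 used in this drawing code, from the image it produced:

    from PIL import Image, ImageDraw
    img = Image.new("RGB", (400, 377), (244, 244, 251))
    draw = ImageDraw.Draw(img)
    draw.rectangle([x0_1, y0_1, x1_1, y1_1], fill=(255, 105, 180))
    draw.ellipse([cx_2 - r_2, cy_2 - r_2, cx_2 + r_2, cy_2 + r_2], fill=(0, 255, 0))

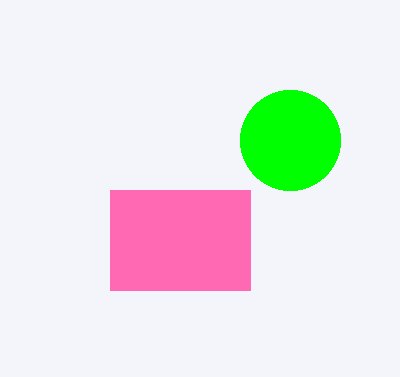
x0_1 = 110
y0_1 = 190
x1_1 = 250
y1_1 = 290
cx_2 = 290
cy_2 = 140
r_2 = 50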